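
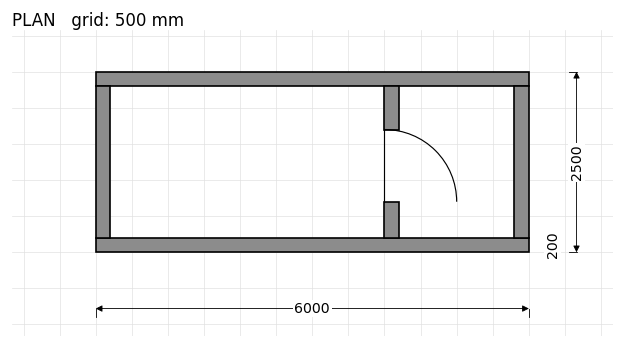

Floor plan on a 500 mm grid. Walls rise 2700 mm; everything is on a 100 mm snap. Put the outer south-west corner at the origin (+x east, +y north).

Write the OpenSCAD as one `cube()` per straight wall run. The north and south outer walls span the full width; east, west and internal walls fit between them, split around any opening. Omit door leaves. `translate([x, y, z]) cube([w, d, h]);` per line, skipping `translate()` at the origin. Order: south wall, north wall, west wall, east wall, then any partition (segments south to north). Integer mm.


cube([6000, 200, 2700]);
translate([0, 2300, 0]) cube([6000, 200, 2700]);
translate([0, 200, 0]) cube([200, 2100, 2700]);
translate([5800, 200, 0]) cube([200, 2100, 2700]);
translate([4000, 200, 0]) cube([200, 500, 2700]);
translate([4000, 1700, 0]) cube([200, 600, 2700]);


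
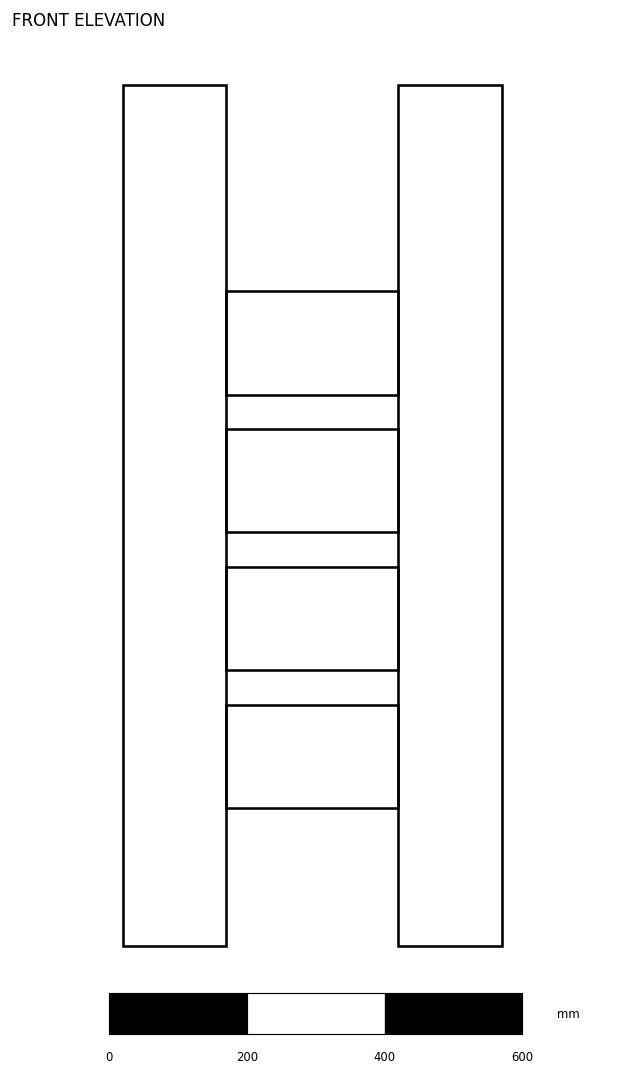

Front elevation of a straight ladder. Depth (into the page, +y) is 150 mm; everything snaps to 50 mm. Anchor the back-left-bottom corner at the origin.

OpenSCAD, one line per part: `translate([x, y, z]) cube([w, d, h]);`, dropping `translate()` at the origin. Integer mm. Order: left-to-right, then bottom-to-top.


cube([150, 150, 1250]);
translate([150, 0, 200]) cube([250, 150, 150]);
translate([150, 0, 400]) cube([250, 150, 150]);
translate([150, 0, 600]) cube([250, 150, 150]);
translate([150, 0, 800]) cube([250, 150, 150]);
translate([400, 0, 0]) cube([150, 150, 1250]);


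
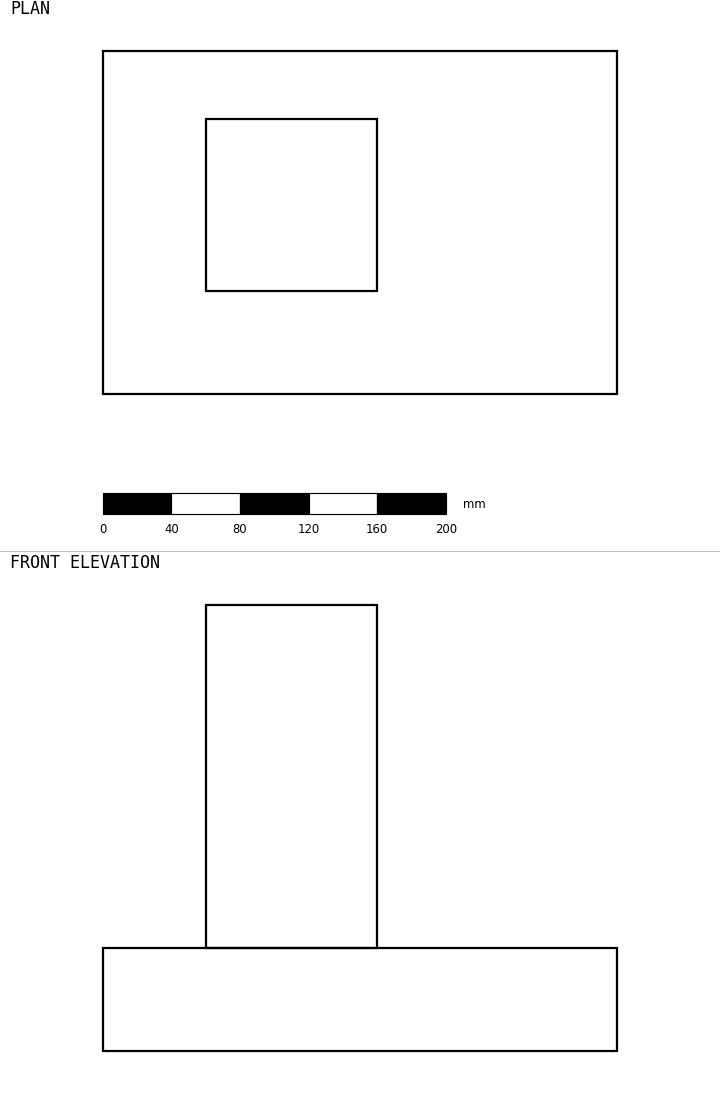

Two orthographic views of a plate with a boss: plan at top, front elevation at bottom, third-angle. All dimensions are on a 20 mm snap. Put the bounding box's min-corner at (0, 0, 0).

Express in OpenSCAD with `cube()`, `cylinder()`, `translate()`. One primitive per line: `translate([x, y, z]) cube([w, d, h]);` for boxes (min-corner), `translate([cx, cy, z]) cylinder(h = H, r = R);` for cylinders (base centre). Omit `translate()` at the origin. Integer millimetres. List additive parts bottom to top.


cube([300, 200, 60]);
translate([60, 60, 60]) cube([100, 100, 200]);


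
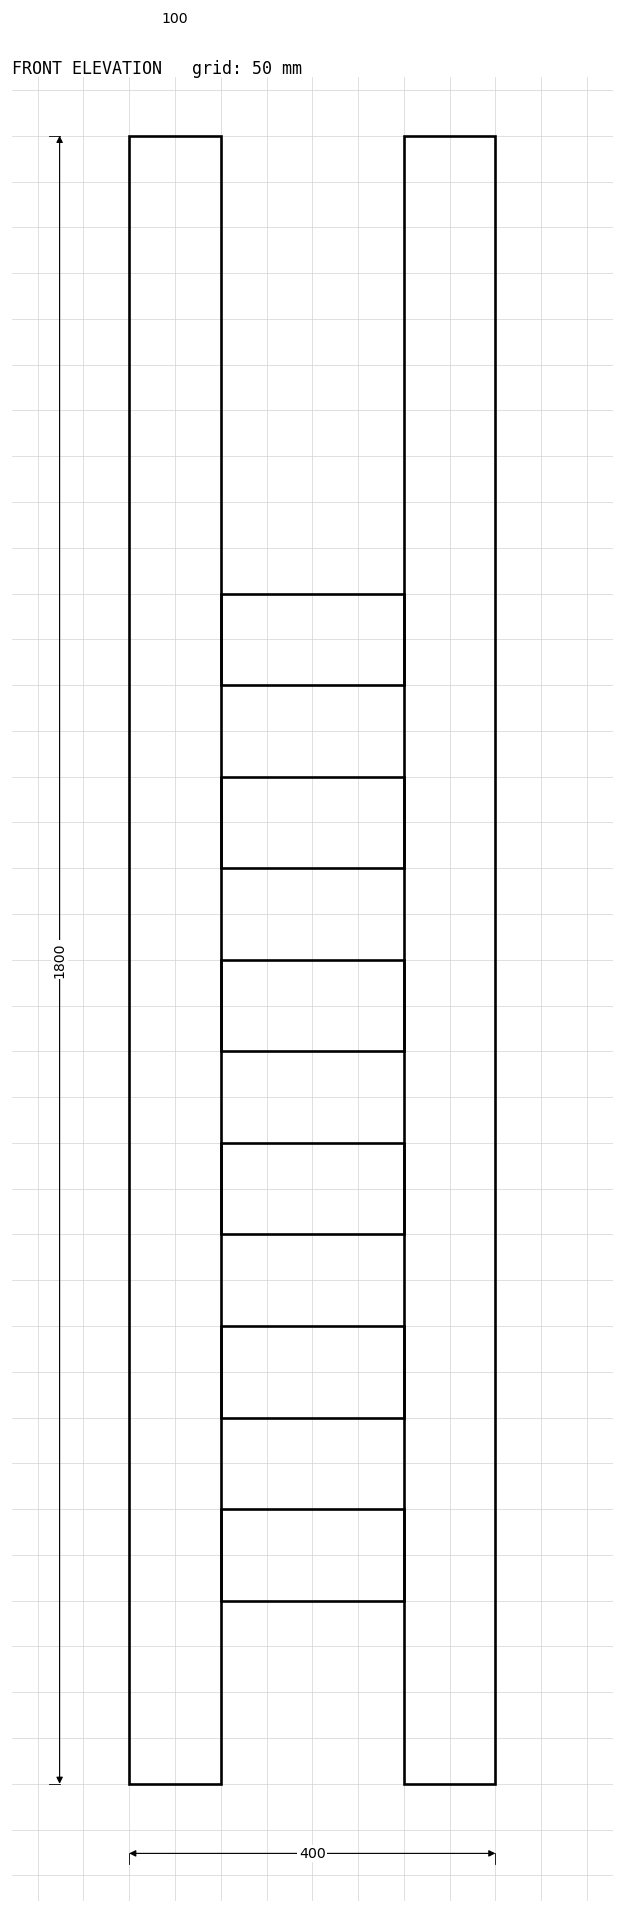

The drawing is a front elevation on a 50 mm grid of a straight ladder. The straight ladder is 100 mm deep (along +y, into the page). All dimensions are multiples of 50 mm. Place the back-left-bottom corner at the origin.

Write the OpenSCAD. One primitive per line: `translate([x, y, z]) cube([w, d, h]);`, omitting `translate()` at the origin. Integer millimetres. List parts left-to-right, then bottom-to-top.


cube([100, 100, 1800]);
translate([100, 0, 200]) cube([200, 100, 100]);
translate([100, 0, 400]) cube([200, 100, 100]);
translate([100, 0, 600]) cube([200, 100, 100]);
translate([100, 0, 800]) cube([200, 100, 100]);
translate([100, 0, 1000]) cube([200, 100, 100]);
translate([100, 0, 1200]) cube([200, 100, 100]);
translate([300, 0, 0]) cube([100, 100, 1800]);


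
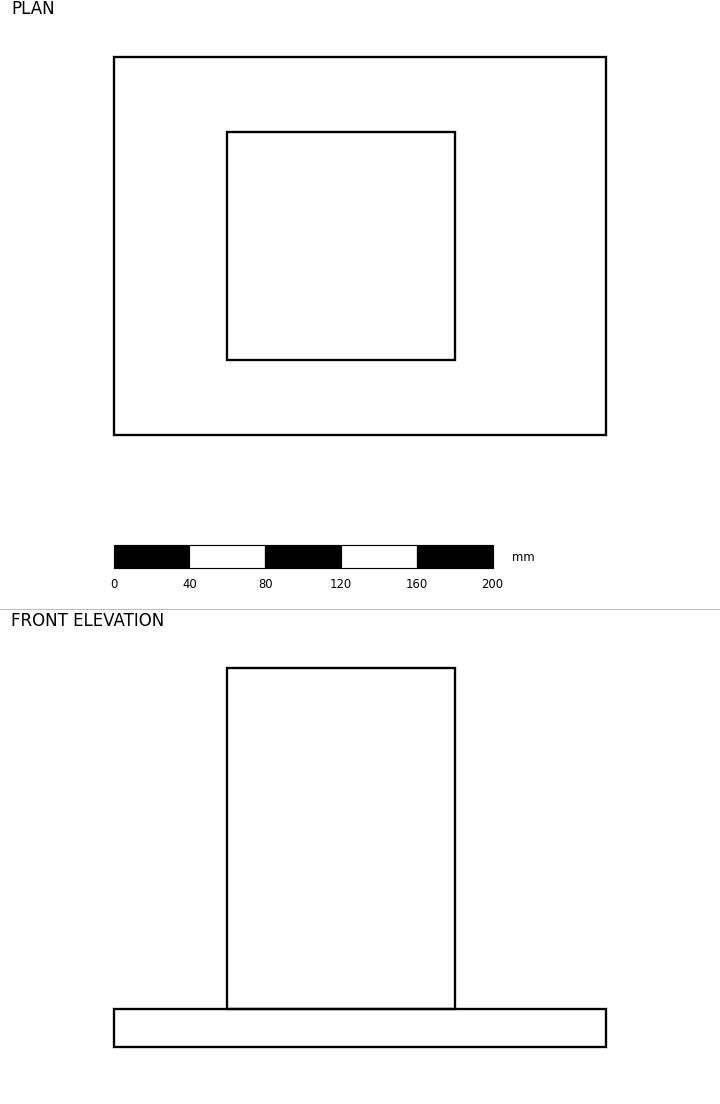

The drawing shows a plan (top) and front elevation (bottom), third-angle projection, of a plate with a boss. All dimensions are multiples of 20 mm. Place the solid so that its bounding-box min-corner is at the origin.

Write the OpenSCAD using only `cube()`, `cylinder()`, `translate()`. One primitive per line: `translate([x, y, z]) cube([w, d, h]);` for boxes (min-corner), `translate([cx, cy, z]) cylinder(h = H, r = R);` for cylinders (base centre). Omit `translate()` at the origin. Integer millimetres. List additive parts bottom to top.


cube([260, 200, 20]);
translate([60, 40, 20]) cube([120, 120, 180]);


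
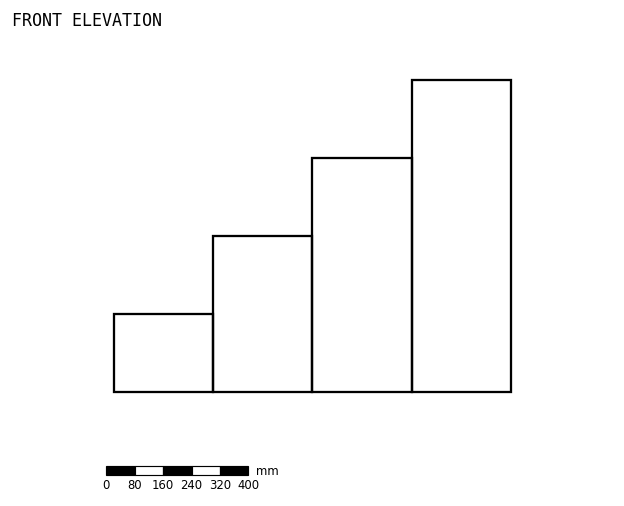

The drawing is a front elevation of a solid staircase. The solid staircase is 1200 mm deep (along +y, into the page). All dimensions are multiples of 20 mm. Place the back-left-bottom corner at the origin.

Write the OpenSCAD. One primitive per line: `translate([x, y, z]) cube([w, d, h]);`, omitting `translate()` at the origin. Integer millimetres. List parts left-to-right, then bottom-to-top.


cube([280, 1200, 220]);
translate([280, 0, 0]) cube([280, 1200, 440]);
translate([560, 0, 0]) cube([280, 1200, 660]);
translate([840, 0, 0]) cube([280, 1200, 880]);


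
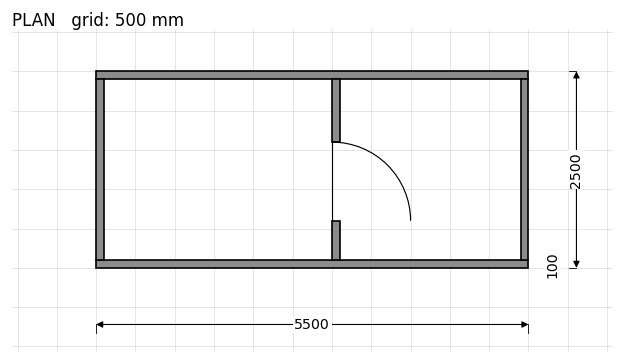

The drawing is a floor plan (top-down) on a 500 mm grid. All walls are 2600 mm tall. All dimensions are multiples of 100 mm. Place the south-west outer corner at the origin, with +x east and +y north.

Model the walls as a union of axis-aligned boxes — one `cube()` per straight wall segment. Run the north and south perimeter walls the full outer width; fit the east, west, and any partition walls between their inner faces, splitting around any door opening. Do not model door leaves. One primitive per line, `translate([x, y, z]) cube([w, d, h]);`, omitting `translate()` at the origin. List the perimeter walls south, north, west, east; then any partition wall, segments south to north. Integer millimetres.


cube([5500, 100, 2600]);
translate([0, 2400, 0]) cube([5500, 100, 2600]);
translate([0, 100, 0]) cube([100, 2300, 2600]);
translate([5400, 100, 0]) cube([100, 2300, 2600]);
translate([3000, 100, 0]) cube([100, 500, 2600]);
translate([3000, 1600, 0]) cube([100, 800, 2600]);


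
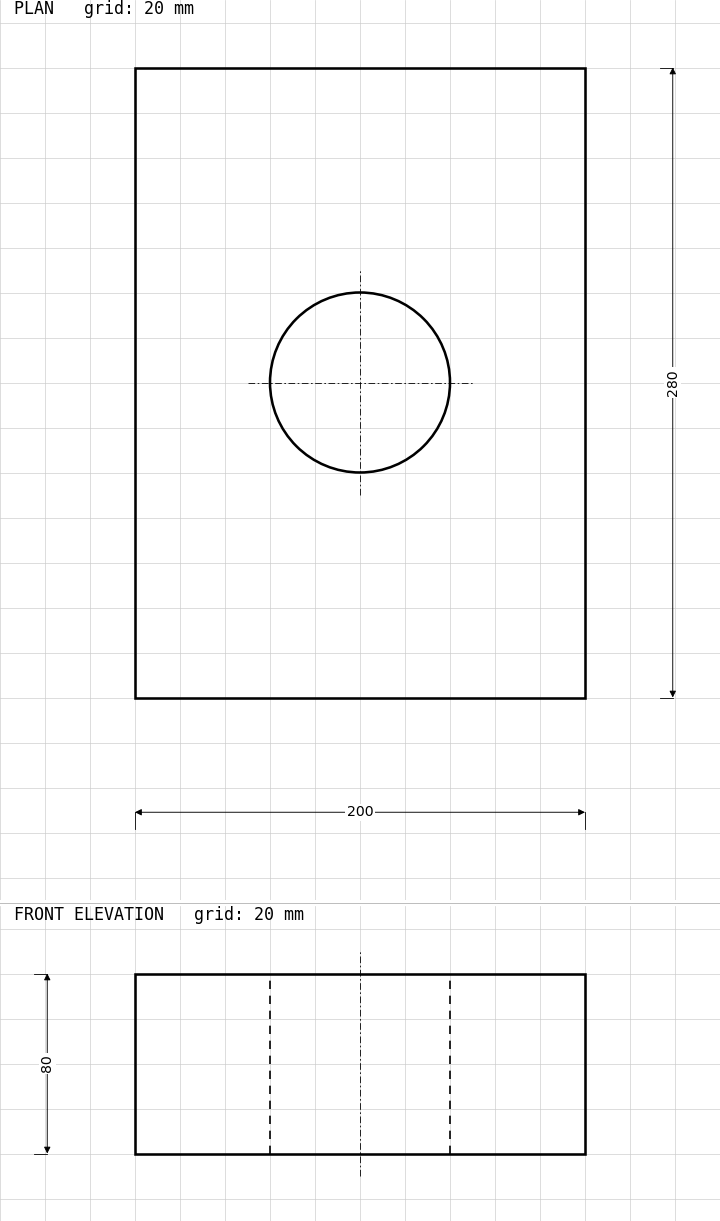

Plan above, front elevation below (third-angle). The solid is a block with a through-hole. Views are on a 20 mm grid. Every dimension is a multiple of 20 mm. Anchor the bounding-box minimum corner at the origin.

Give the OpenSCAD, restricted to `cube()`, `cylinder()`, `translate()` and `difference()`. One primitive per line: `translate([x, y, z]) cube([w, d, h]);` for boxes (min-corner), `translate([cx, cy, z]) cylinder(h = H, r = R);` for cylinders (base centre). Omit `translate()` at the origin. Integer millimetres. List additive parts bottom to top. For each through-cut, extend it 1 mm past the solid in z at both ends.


difference() {
  cube([200, 280, 80]);
  translate([100, 140, -1]) cylinder(h = 82, r = 40);
}


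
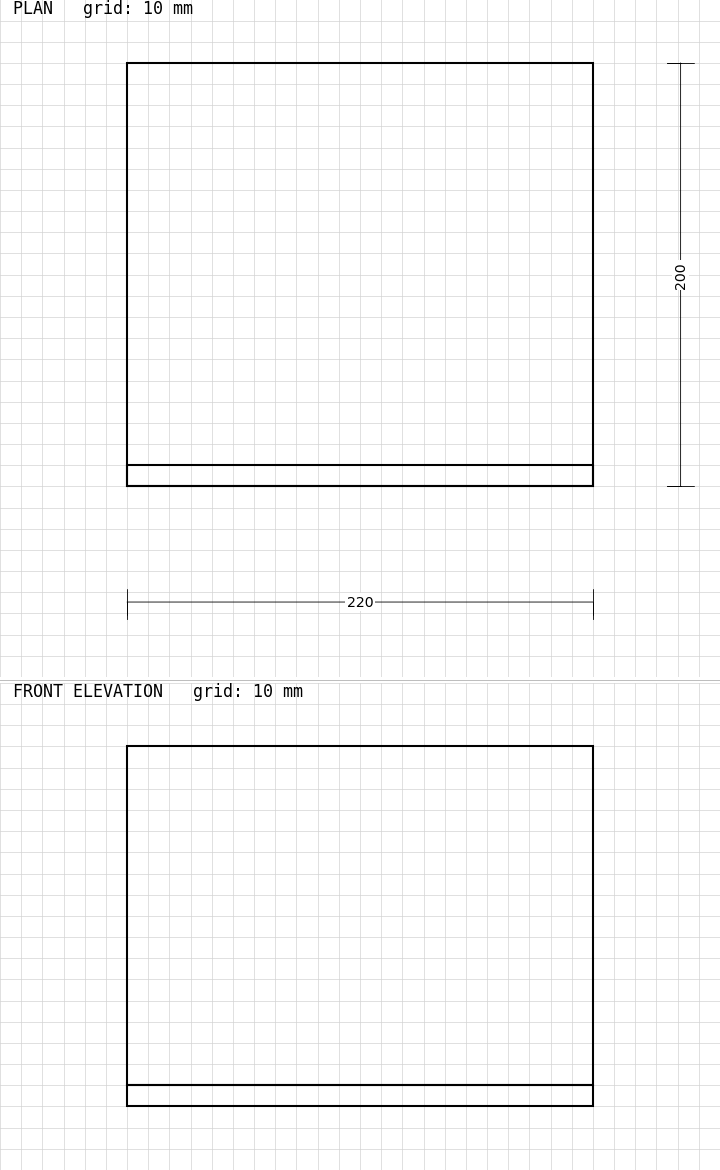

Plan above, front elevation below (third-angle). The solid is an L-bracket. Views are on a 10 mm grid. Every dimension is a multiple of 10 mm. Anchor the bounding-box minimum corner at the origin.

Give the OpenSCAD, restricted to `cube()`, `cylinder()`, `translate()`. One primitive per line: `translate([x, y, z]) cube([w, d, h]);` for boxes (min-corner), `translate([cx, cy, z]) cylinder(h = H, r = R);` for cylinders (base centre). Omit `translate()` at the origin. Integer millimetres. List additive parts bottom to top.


cube([220, 200, 10]);
translate([0, 0, 10]) cube([220, 10, 160]);


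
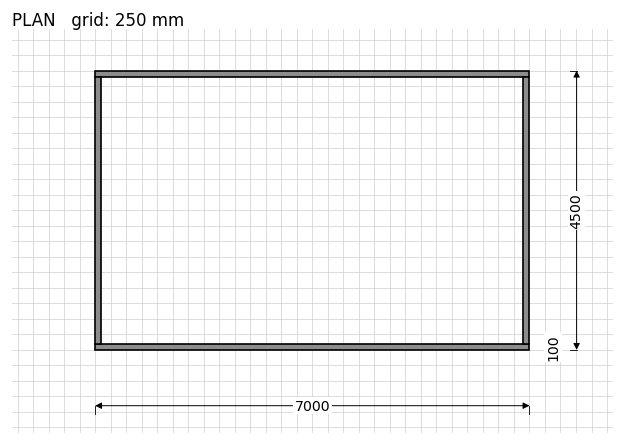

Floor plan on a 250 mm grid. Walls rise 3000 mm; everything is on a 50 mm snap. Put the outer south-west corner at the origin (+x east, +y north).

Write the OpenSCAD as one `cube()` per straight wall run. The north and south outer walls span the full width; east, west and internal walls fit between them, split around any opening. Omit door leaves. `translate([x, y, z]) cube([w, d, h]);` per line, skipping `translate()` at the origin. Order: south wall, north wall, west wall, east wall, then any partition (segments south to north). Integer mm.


cube([7000, 100, 3000]);
translate([0, 4400, 0]) cube([7000, 100, 3000]);
translate([0, 100, 0]) cube([100, 4300, 3000]);
translate([6900, 100, 0]) cube([100, 4300, 3000]);


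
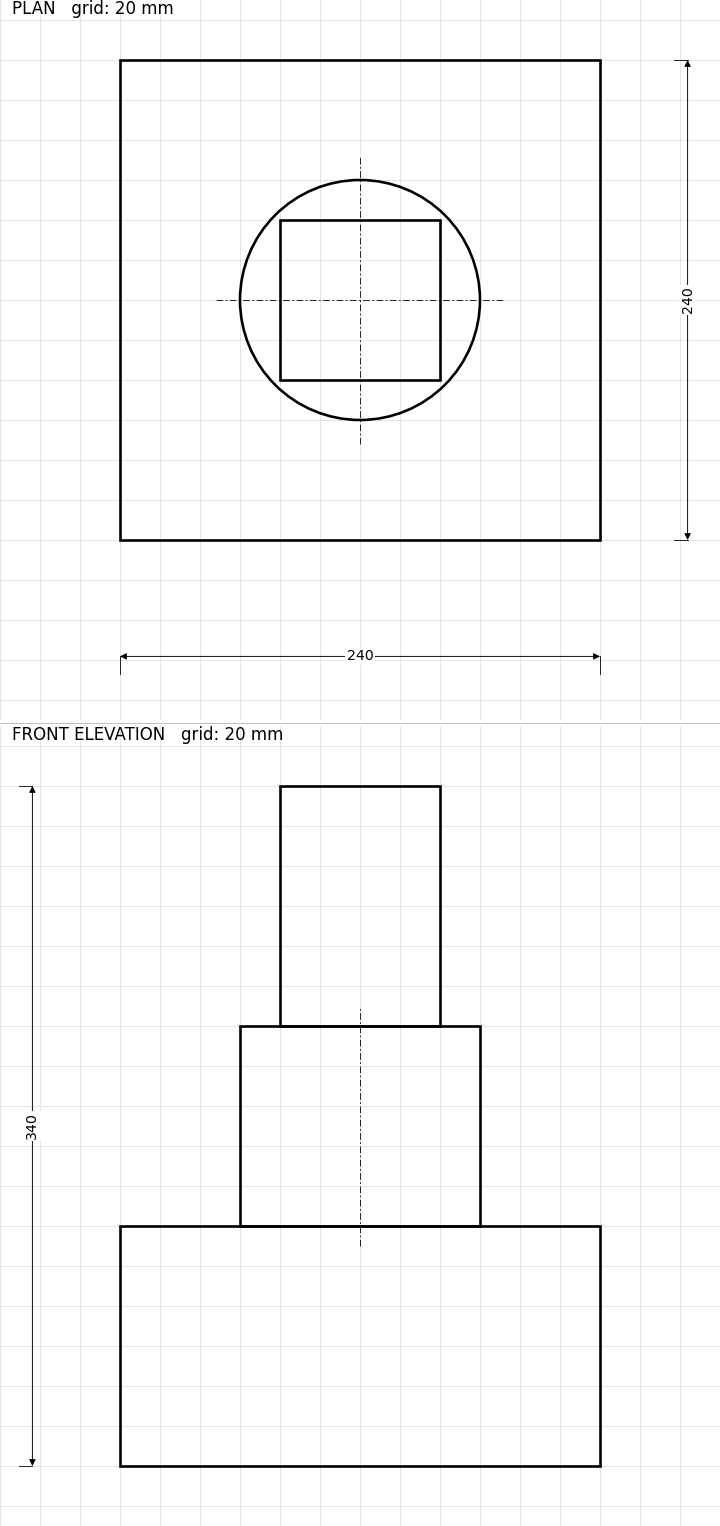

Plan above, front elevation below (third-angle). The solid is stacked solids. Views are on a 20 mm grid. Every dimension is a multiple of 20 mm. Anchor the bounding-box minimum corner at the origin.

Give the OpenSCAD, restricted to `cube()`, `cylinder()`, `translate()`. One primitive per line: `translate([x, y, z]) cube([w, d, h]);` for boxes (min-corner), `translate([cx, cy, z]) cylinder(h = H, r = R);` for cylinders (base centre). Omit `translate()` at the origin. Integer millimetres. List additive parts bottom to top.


cube([240, 240, 120]);
translate([120, 120, 120]) cylinder(h = 100, r = 60);
translate([80, 80, 220]) cube([80, 80, 120]);


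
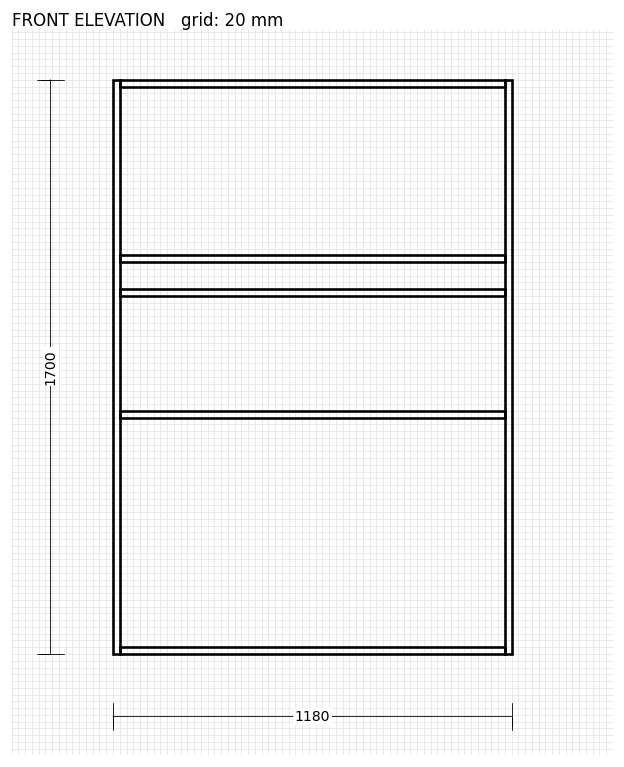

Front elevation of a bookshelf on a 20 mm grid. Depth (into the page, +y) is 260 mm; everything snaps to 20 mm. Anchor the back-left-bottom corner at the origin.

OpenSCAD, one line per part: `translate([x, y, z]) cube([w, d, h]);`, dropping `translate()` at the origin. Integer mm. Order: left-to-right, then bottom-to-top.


cube([20, 260, 1700]);
translate([20, 0, 0]) cube([1140, 260, 20]);
translate([20, 0, 700]) cube([1140, 260, 20]);
translate([20, 0, 1060]) cube([1140, 260, 20]);
translate([20, 0, 1160]) cube([1140, 260, 20]);
translate([20, 0, 1680]) cube([1140, 260, 20]);
translate([1160, 0, 0]) cube([20, 260, 1700]);


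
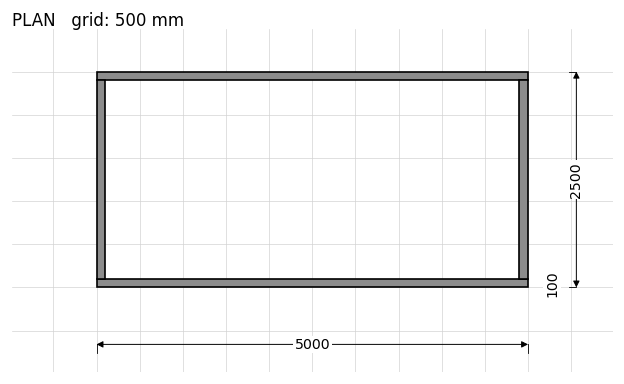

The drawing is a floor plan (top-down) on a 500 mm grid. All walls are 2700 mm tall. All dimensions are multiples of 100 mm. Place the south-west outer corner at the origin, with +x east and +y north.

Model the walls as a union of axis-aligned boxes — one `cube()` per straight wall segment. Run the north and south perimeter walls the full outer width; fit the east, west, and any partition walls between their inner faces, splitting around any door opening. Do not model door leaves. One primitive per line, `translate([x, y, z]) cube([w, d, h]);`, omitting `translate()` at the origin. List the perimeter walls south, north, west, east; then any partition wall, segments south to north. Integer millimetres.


cube([5000, 100, 2700]);
translate([0, 2400, 0]) cube([5000, 100, 2700]);
translate([0, 100, 0]) cube([100, 2300, 2700]);
translate([4900, 100, 0]) cube([100, 2300, 2700]);


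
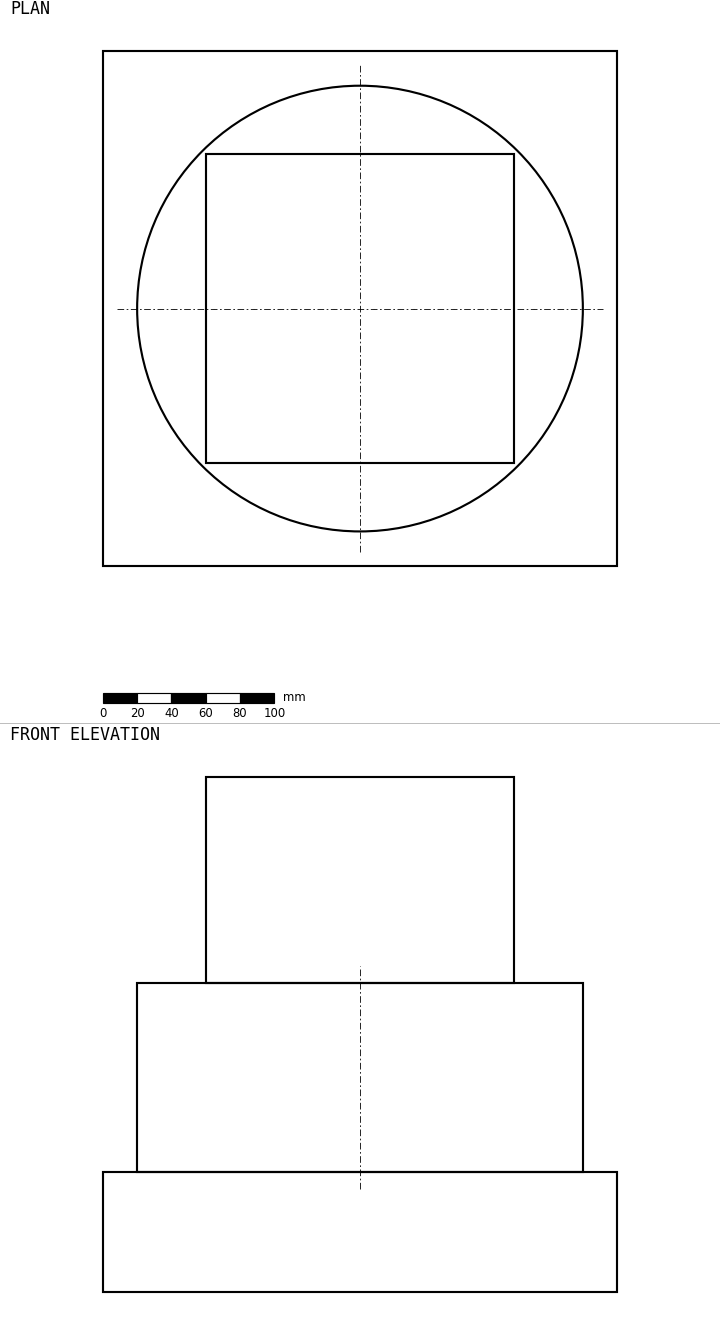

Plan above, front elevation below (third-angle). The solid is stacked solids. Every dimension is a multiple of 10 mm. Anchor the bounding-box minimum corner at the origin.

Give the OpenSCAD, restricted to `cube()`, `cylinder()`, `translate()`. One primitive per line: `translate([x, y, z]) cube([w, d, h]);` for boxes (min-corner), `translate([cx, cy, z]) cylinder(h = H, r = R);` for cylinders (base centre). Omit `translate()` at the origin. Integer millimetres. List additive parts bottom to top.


cube([300, 300, 70]);
translate([150, 150, 70]) cylinder(h = 110, r = 130);
translate([60, 60, 180]) cube([180, 180, 120]);


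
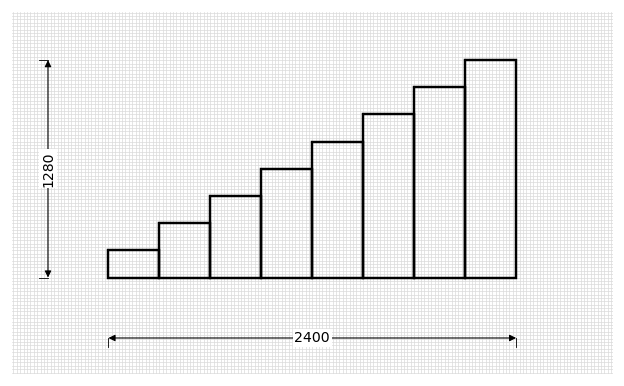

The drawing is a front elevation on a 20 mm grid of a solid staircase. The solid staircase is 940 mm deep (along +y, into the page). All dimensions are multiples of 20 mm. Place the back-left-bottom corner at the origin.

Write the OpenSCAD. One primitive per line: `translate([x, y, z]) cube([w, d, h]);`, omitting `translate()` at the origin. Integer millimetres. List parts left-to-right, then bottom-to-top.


cube([300, 940, 160]);
translate([300, 0, 0]) cube([300, 940, 320]);
translate([600, 0, 0]) cube([300, 940, 480]);
translate([900, 0, 0]) cube([300, 940, 640]);
translate([1200, 0, 0]) cube([300, 940, 800]);
translate([1500, 0, 0]) cube([300, 940, 960]);
translate([1800, 0, 0]) cube([300, 940, 1120]);
translate([2100, 0, 0]) cube([300, 940, 1280]);


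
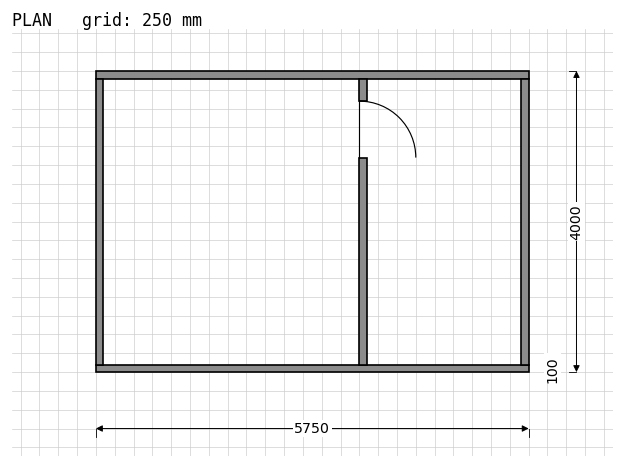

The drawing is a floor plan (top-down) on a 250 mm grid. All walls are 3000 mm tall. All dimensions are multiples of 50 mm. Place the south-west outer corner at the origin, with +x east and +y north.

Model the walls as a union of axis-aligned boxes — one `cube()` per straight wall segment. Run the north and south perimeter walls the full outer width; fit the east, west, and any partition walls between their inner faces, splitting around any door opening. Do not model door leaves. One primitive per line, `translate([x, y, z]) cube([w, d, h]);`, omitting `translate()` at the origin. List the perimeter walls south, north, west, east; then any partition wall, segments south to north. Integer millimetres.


cube([5750, 100, 3000]);
translate([0, 3900, 0]) cube([5750, 100, 3000]);
translate([0, 100, 0]) cube([100, 3800, 3000]);
translate([5650, 100, 0]) cube([100, 3800, 3000]);
translate([3500, 100, 0]) cube([100, 2750, 3000]);
translate([3500, 3600, 0]) cube([100, 300, 3000]);


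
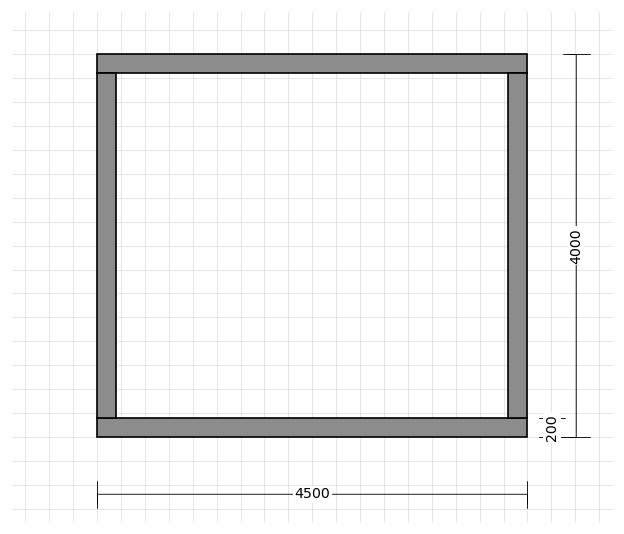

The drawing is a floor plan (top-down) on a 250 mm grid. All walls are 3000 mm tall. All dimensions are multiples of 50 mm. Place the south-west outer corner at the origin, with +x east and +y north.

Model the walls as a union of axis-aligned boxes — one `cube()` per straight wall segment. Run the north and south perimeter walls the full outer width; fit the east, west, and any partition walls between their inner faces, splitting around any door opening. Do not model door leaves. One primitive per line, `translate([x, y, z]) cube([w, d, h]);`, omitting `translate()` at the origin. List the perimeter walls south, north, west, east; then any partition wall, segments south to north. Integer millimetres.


cube([4500, 200, 3000]);
translate([0, 3800, 0]) cube([4500, 200, 3000]);
translate([0, 200, 0]) cube([200, 3600, 3000]);
translate([4300, 200, 0]) cube([200, 3600, 3000]);


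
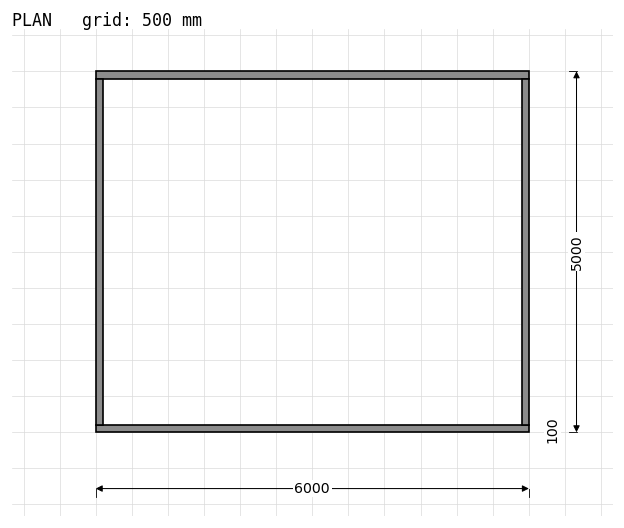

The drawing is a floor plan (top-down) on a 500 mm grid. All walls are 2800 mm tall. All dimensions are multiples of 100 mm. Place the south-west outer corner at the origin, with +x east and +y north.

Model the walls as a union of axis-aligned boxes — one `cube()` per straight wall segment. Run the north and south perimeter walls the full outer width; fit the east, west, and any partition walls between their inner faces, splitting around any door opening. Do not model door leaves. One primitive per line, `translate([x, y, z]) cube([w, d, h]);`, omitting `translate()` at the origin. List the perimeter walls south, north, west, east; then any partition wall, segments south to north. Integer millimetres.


cube([6000, 100, 2800]);
translate([0, 4900, 0]) cube([6000, 100, 2800]);
translate([0, 100, 0]) cube([100, 4800, 2800]);
translate([5900, 100, 0]) cube([100, 4800, 2800]);


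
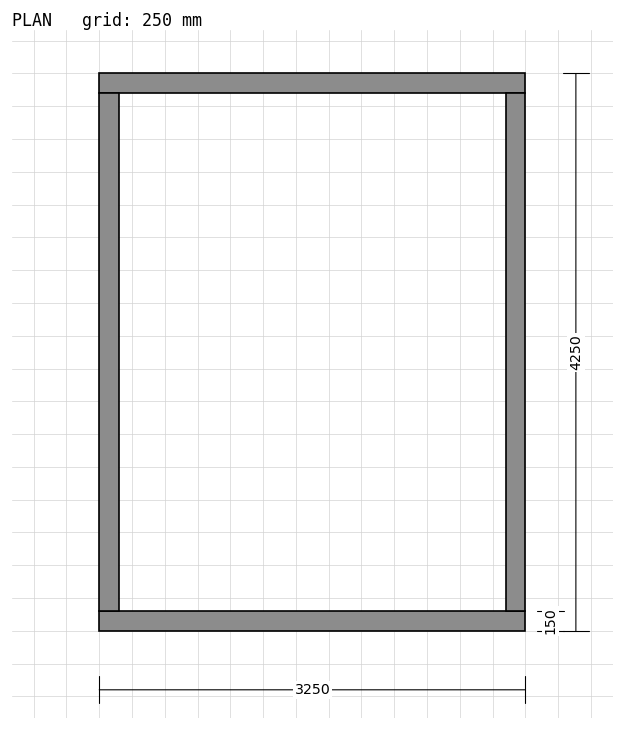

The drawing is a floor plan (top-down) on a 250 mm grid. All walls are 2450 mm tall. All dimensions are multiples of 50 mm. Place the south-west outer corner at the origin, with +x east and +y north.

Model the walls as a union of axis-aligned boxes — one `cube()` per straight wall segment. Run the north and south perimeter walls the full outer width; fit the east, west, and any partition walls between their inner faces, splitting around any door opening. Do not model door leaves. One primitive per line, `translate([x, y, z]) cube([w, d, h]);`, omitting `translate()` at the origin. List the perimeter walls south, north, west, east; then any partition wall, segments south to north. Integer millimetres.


cube([3250, 150, 2450]);
translate([0, 4100, 0]) cube([3250, 150, 2450]);
translate([0, 150, 0]) cube([150, 3950, 2450]);
translate([3100, 150, 0]) cube([150, 3950, 2450]);


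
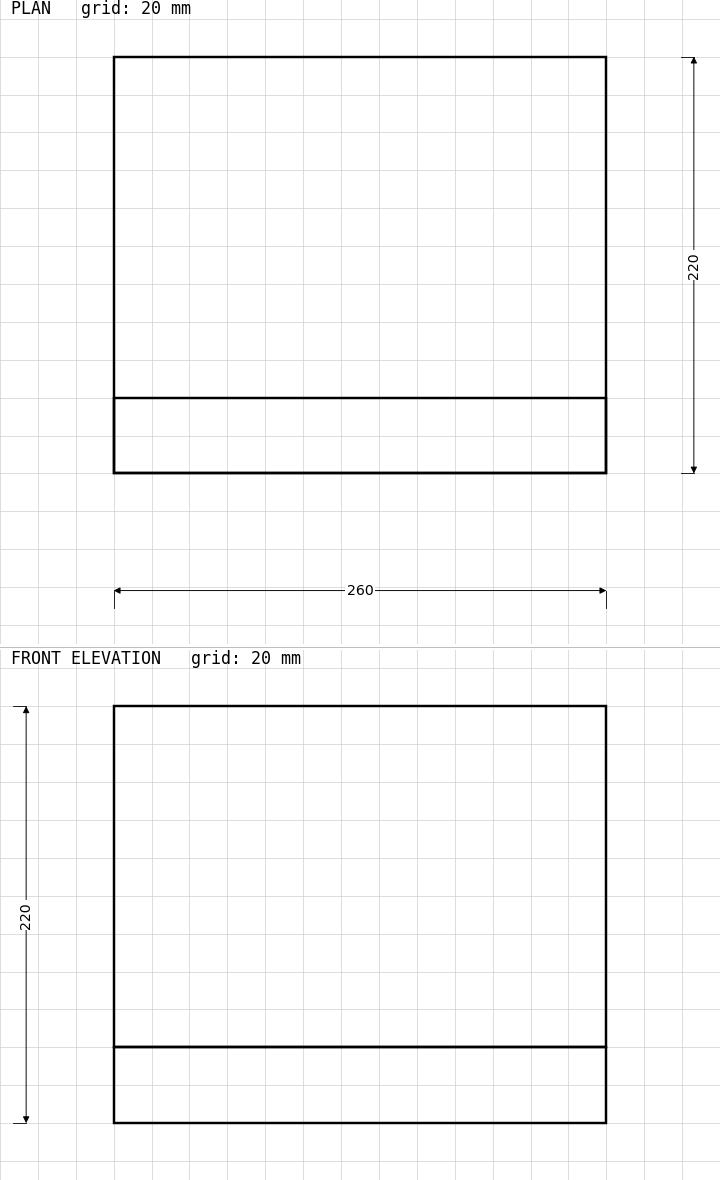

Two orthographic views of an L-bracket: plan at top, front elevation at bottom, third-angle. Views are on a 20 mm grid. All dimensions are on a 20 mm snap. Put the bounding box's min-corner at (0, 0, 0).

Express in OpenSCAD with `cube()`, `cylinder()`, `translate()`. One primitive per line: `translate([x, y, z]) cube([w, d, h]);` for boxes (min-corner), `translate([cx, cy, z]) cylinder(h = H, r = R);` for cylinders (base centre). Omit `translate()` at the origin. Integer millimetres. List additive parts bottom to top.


cube([260, 220, 40]);
translate([0, 0, 40]) cube([260, 40, 180]);


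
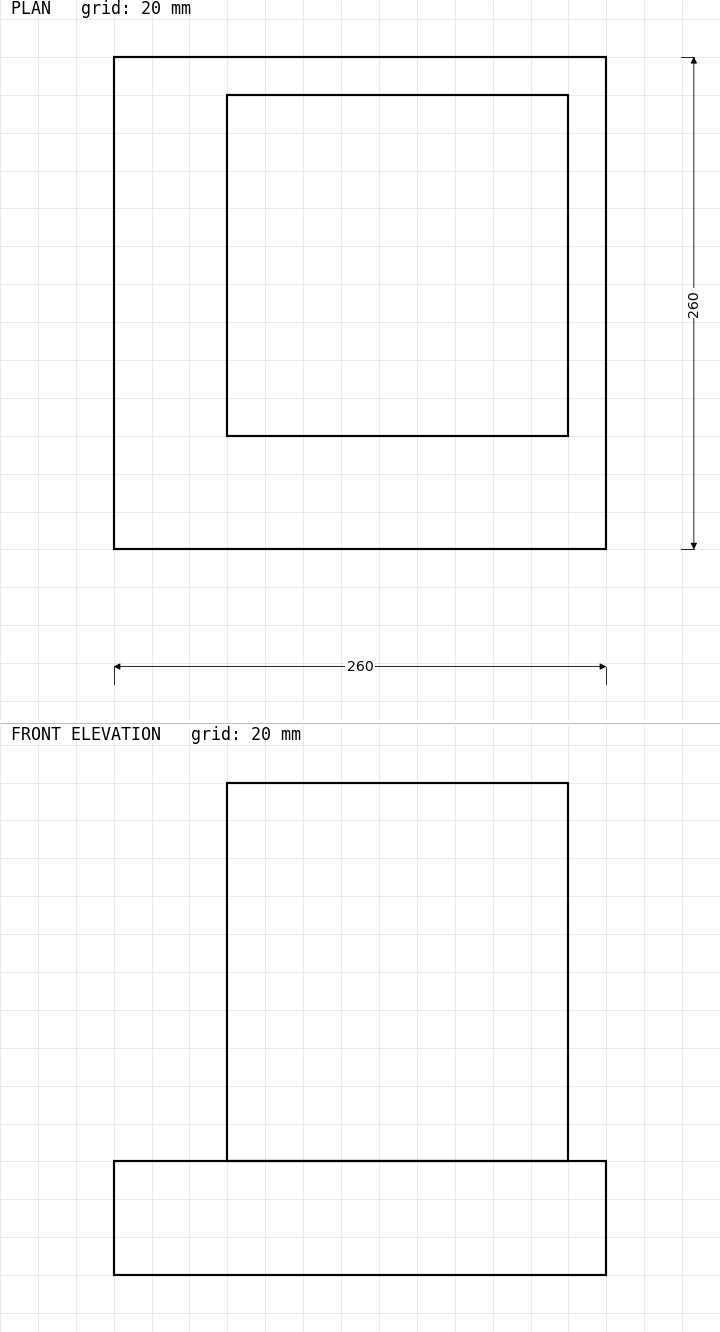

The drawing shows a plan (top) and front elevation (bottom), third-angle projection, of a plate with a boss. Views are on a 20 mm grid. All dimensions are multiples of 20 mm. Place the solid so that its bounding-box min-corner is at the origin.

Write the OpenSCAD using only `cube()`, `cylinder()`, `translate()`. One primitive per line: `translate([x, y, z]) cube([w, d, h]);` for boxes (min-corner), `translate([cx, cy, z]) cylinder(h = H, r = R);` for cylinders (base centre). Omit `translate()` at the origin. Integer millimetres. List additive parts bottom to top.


cube([260, 260, 60]);
translate([60, 60, 60]) cube([180, 180, 200]);


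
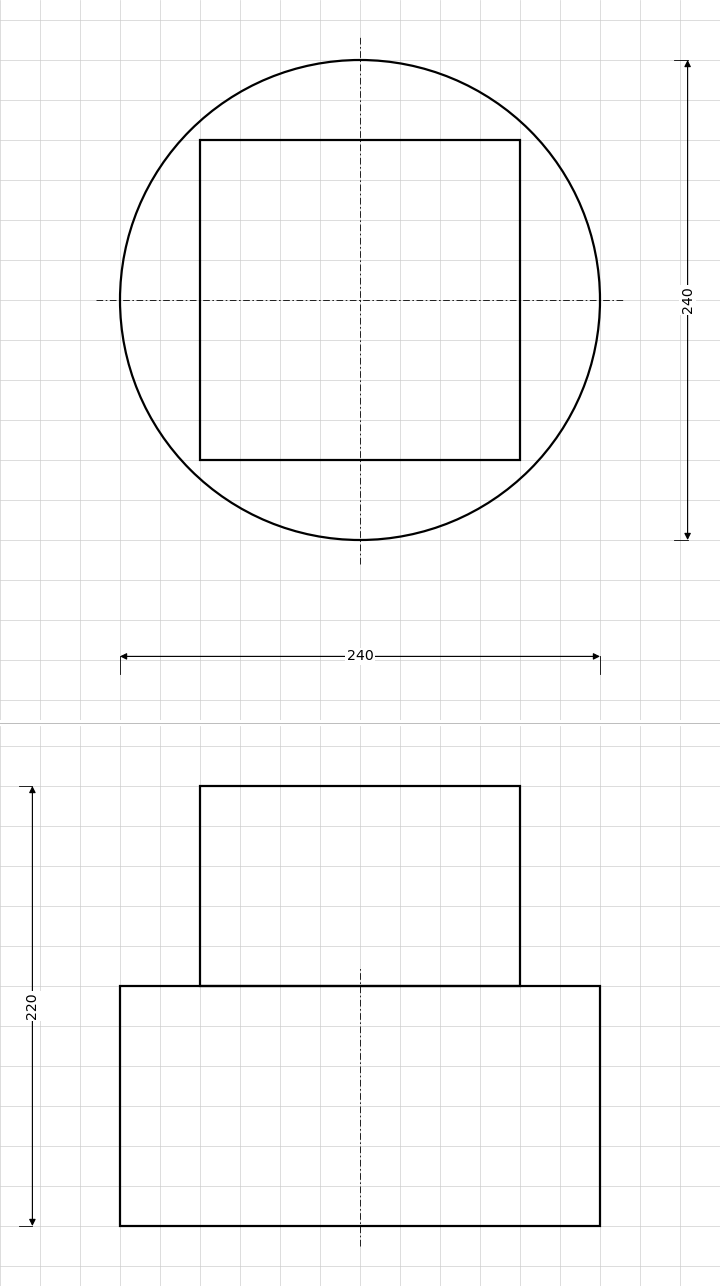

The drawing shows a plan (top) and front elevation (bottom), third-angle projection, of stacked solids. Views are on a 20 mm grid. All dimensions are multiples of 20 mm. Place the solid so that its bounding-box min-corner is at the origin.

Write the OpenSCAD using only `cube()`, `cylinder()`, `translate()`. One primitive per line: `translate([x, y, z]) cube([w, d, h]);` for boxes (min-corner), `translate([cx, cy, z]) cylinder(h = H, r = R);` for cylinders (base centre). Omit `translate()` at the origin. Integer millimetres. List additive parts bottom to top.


translate([120, 120, 0]) cylinder(h = 120, r = 120);
translate([40, 40, 120]) cube([160, 160, 100]);


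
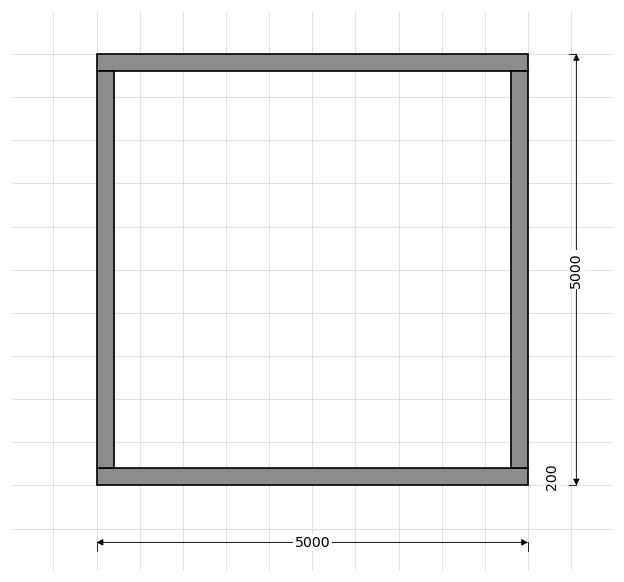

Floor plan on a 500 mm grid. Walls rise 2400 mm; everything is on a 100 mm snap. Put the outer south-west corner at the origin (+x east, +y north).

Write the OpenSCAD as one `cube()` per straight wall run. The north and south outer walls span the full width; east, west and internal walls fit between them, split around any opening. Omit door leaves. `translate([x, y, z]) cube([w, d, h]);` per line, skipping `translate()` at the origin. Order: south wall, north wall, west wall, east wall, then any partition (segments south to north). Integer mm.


cube([5000, 200, 2400]);
translate([0, 4800, 0]) cube([5000, 200, 2400]);
translate([0, 200, 0]) cube([200, 4600, 2400]);
translate([4800, 200, 0]) cube([200, 4600, 2400]);


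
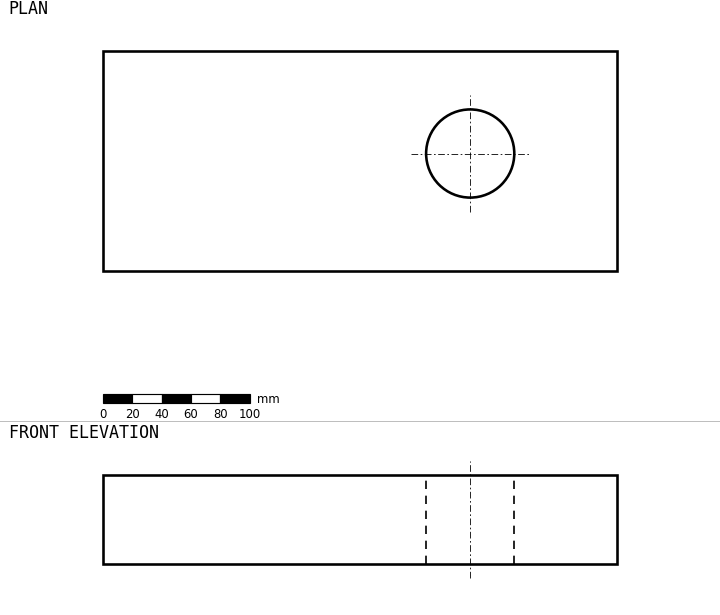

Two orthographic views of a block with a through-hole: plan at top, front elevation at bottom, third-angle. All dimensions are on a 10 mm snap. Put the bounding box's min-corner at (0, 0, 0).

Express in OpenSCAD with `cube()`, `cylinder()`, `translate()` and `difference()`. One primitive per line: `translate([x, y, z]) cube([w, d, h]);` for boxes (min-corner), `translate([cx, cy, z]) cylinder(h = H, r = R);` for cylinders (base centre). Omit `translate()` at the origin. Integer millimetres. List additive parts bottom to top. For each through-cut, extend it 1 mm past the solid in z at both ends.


difference() {
  cube([350, 150, 60]);
  translate([250, 80, -1]) cylinder(h = 62, r = 30);
}


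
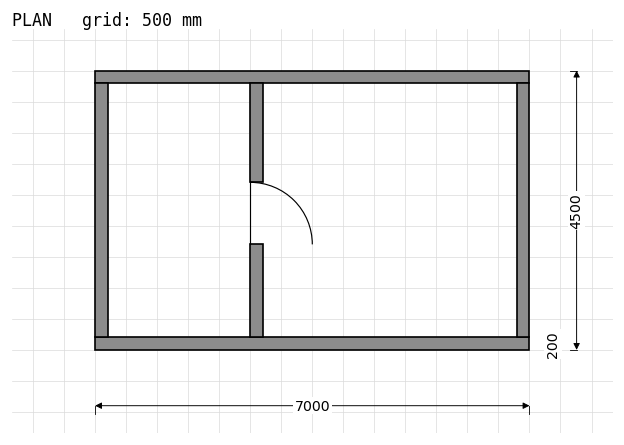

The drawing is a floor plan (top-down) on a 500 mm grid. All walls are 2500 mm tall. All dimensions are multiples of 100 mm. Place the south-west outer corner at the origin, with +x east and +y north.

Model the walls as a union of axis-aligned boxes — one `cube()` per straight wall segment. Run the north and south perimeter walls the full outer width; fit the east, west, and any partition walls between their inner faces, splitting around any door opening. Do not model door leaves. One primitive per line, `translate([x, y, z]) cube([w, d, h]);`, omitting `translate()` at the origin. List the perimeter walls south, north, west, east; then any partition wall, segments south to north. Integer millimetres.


cube([7000, 200, 2500]);
translate([0, 4300, 0]) cube([7000, 200, 2500]);
translate([0, 200, 0]) cube([200, 4100, 2500]);
translate([6800, 200, 0]) cube([200, 4100, 2500]);
translate([2500, 200, 0]) cube([200, 1500, 2500]);
translate([2500, 2700, 0]) cube([200, 1600, 2500]);


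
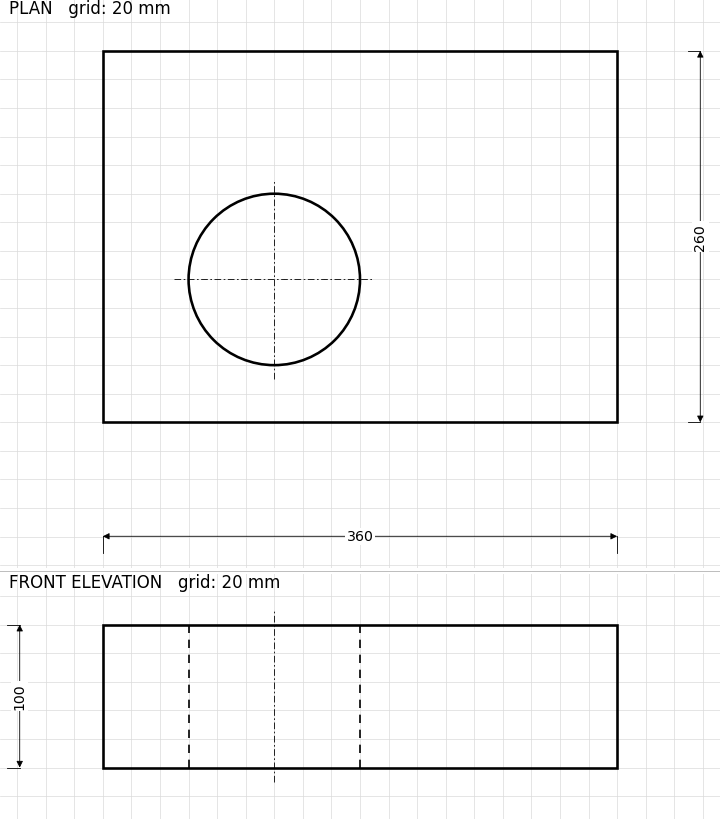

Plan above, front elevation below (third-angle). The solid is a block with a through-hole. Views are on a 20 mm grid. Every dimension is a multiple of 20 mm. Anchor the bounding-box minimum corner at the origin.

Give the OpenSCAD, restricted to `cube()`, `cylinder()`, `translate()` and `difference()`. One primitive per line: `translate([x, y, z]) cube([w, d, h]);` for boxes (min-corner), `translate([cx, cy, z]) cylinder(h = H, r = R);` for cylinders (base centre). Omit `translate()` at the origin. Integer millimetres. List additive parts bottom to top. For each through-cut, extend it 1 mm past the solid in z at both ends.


difference() {
  cube([360, 260, 100]);
  translate([120, 100, -1]) cylinder(h = 102, r = 60);
}


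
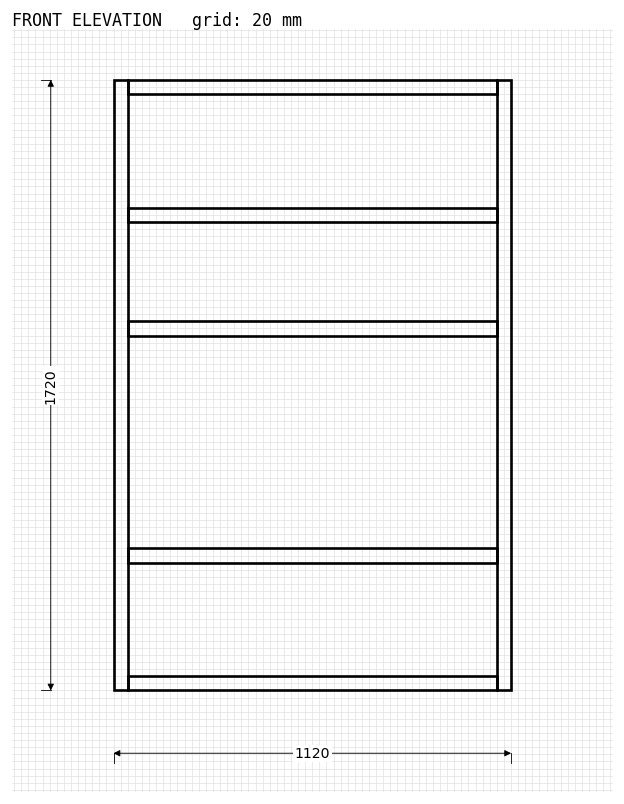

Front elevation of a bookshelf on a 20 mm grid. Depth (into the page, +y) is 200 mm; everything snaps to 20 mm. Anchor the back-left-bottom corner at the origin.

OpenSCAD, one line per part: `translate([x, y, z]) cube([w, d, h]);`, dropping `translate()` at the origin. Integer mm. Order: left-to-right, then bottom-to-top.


cube([40, 200, 1720]);
translate([40, 0, 0]) cube([1040, 200, 40]);
translate([40, 0, 360]) cube([1040, 200, 40]);
translate([40, 0, 1000]) cube([1040, 200, 40]);
translate([40, 0, 1320]) cube([1040, 200, 40]);
translate([40, 0, 1680]) cube([1040, 200, 40]);
translate([1080, 0, 0]) cube([40, 200, 1720]);


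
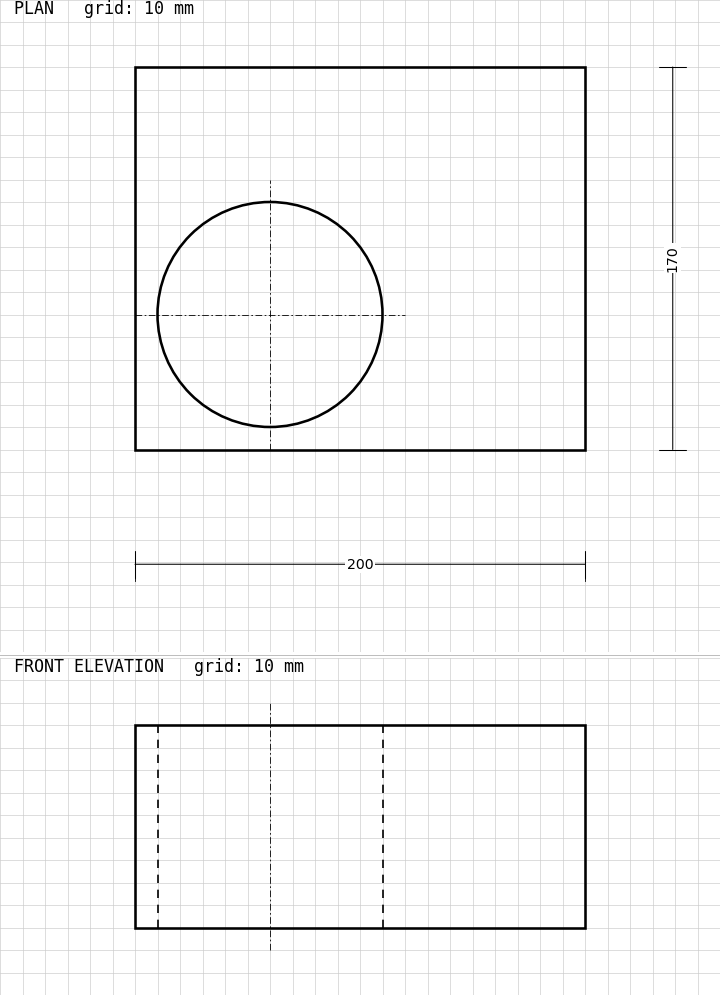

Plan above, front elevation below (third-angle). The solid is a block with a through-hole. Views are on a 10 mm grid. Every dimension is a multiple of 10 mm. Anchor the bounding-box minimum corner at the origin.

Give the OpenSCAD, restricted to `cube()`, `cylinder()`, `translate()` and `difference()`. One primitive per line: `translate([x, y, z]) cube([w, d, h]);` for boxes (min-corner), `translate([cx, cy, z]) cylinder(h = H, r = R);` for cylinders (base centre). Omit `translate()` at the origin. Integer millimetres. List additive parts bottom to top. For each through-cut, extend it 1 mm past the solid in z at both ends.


difference() {
  cube([200, 170, 90]);
  translate([60, 60, -1]) cylinder(h = 92, r = 50);
}


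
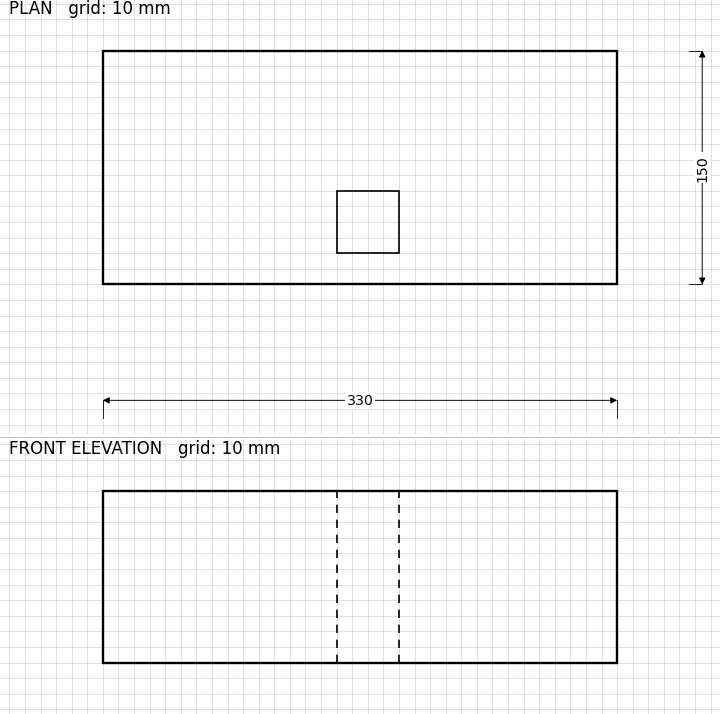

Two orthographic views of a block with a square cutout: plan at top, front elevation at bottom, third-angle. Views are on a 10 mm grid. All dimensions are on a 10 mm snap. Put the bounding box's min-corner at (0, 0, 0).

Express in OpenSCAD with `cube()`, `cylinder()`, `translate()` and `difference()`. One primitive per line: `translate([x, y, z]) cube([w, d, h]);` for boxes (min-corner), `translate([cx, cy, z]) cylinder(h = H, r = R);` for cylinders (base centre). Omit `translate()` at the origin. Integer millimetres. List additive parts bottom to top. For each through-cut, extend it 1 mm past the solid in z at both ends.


difference() {
  cube([330, 150, 110]);
  translate([150, 20, -1]) cube([40, 40, 112]);
}


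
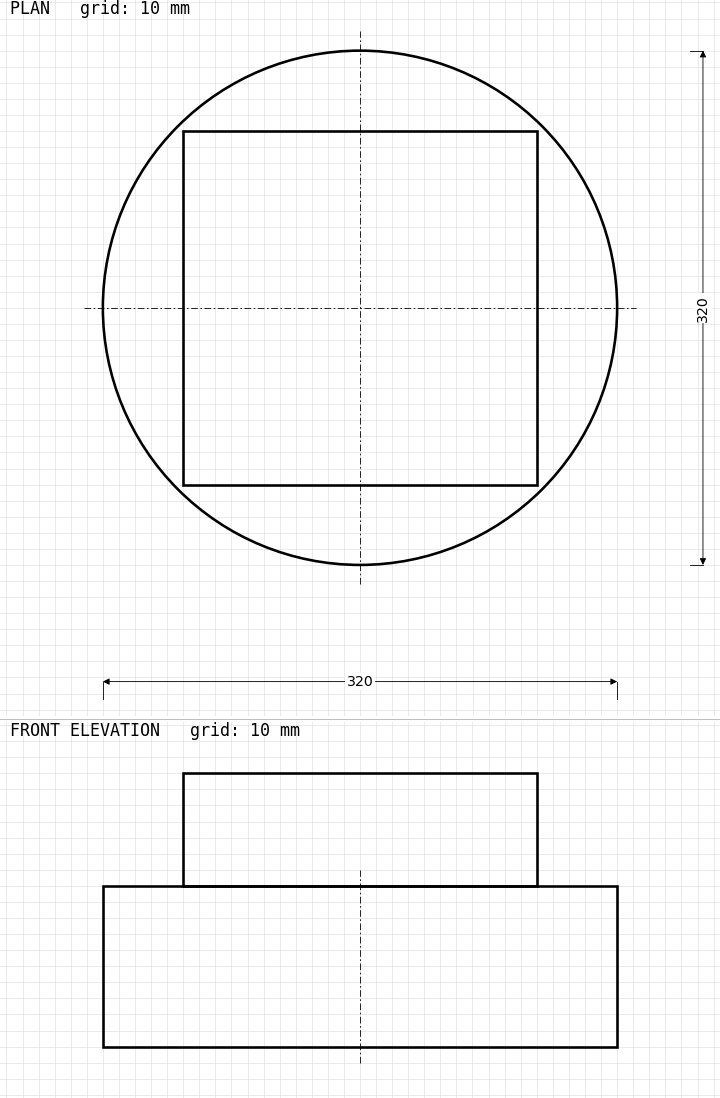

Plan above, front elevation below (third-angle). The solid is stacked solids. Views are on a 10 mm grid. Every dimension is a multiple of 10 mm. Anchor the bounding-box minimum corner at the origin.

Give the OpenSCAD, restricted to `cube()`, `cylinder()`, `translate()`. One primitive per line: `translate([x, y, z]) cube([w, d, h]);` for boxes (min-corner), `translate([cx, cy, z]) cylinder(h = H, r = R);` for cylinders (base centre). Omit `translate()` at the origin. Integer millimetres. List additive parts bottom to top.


translate([160, 160, 0]) cylinder(h = 100, r = 160);
translate([50, 50, 100]) cube([220, 220, 70]);


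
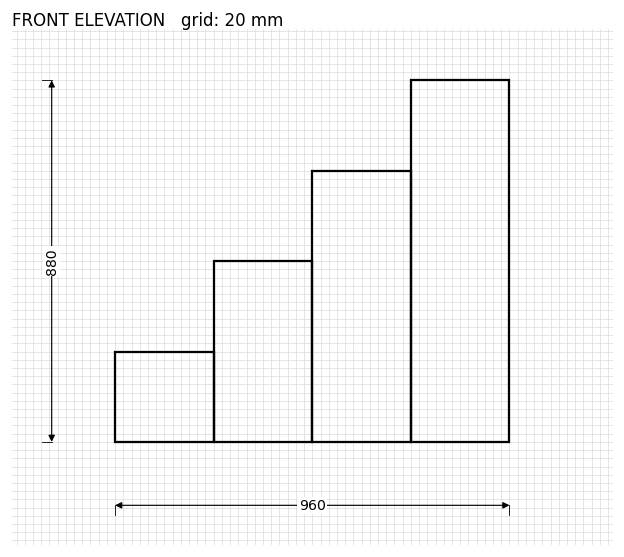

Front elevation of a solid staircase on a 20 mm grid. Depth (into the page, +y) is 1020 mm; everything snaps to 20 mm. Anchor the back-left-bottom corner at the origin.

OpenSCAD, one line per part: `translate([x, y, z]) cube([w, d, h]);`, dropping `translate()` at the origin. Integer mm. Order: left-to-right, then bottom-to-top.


cube([240, 1020, 220]);
translate([240, 0, 0]) cube([240, 1020, 440]);
translate([480, 0, 0]) cube([240, 1020, 660]);
translate([720, 0, 0]) cube([240, 1020, 880]);


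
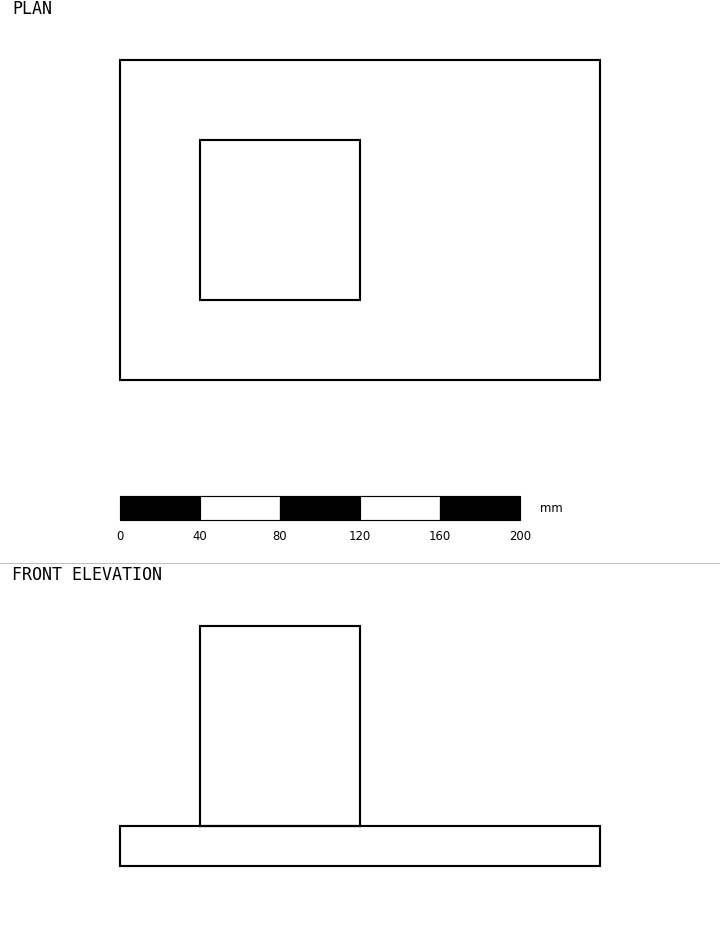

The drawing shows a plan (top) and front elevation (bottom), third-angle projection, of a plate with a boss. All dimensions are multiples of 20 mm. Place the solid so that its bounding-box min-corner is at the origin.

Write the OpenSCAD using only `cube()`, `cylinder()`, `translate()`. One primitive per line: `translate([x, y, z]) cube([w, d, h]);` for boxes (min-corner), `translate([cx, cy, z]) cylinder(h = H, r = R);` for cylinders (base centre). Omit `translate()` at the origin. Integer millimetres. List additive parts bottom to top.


cube([240, 160, 20]);
translate([40, 40, 20]) cube([80, 80, 100]);


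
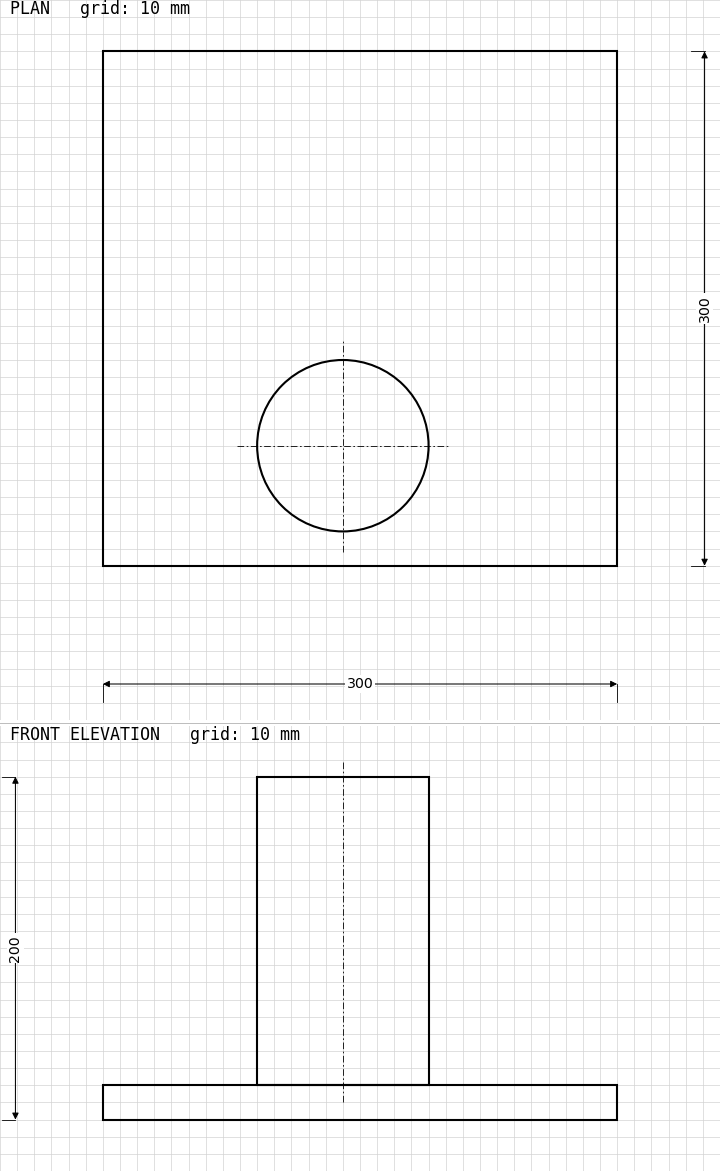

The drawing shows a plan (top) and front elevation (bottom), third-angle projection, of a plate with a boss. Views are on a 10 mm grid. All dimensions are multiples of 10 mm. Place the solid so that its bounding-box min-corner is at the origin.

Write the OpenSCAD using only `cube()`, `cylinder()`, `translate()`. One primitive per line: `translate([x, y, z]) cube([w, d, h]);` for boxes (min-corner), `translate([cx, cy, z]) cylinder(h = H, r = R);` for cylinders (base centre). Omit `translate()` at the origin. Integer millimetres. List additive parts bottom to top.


cube([300, 300, 20]);
translate([140, 70, 20]) cylinder(h = 180, r = 50);


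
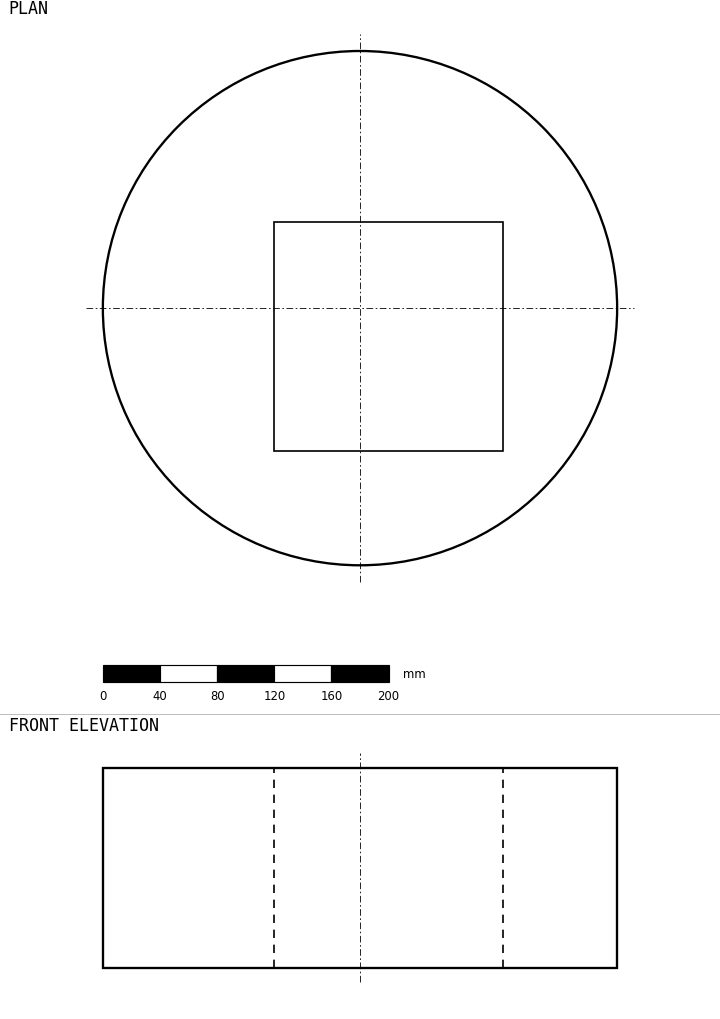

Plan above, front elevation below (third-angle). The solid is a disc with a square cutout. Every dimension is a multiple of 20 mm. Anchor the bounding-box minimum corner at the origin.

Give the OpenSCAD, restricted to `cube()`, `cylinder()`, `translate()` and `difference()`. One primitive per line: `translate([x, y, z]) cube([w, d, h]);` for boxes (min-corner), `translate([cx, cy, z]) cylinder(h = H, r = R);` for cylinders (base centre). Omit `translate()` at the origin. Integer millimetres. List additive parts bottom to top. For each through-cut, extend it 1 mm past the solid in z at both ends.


difference() {
  translate([180, 180, 0]) cylinder(h = 140, r = 180);
  translate([120, 80, -1]) cube([160, 160, 142]);
}


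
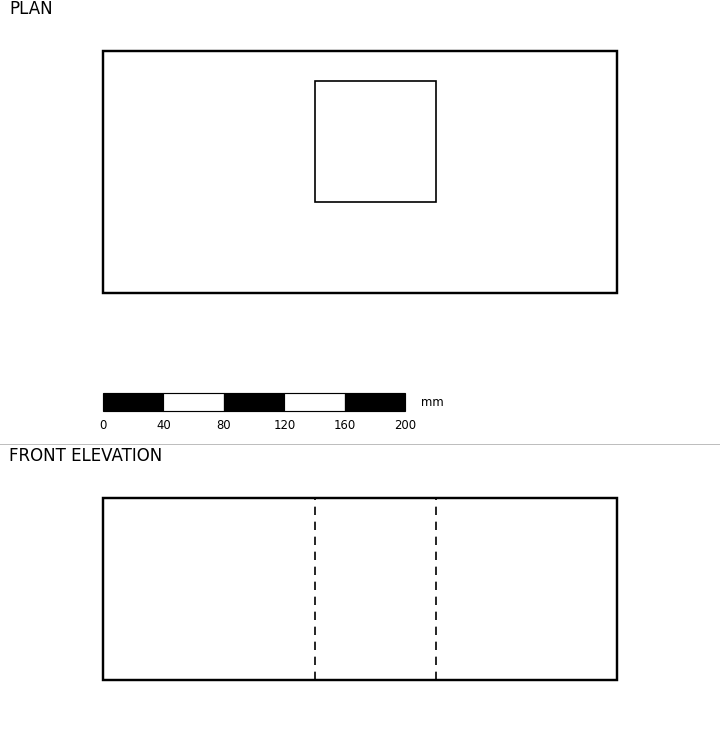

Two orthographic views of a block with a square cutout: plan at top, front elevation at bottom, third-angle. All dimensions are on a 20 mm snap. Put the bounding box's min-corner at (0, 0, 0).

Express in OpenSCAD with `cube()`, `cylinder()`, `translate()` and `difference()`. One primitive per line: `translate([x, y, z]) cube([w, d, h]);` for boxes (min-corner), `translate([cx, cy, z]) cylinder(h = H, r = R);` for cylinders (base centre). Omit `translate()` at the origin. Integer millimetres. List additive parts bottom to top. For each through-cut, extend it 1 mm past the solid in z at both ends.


difference() {
  cube([340, 160, 120]);
  translate([140, 60, -1]) cube([80, 80, 122]);
}


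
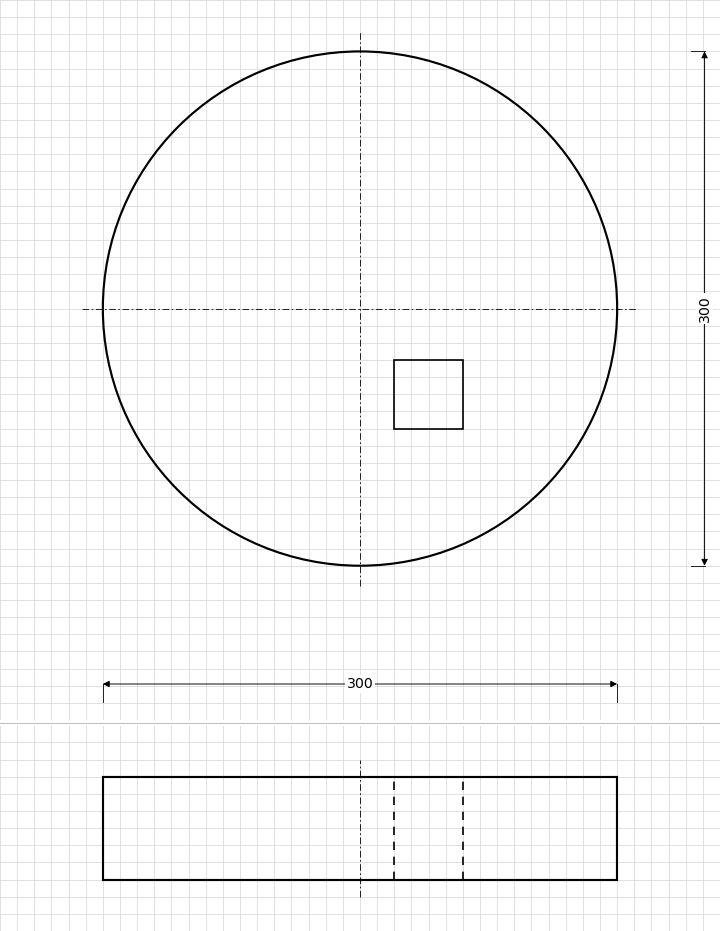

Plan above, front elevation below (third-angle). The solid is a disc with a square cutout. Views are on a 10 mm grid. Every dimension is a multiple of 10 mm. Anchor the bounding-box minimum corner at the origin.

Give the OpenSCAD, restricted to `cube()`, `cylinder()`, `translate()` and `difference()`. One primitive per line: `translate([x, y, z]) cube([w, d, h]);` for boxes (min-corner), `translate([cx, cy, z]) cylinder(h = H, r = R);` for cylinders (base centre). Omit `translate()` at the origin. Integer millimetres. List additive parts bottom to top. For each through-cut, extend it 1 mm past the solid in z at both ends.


difference() {
  translate([150, 150, 0]) cylinder(h = 60, r = 150);
  translate([170, 80, -1]) cube([40, 40, 62]);
}


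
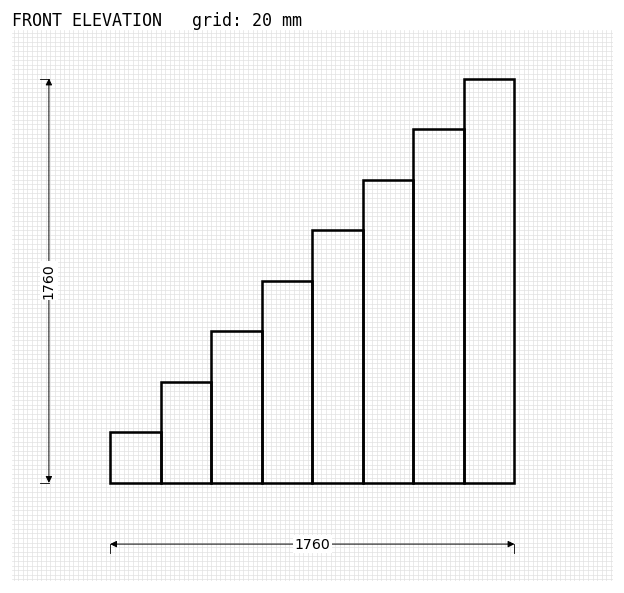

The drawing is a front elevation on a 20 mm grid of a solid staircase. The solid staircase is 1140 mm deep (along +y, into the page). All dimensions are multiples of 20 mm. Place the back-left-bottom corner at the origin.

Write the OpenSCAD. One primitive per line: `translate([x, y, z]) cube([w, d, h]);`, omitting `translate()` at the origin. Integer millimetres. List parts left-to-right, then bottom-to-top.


cube([220, 1140, 220]);
translate([220, 0, 0]) cube([220, 1140, 440]);
translate([440, 0, 0]) cube([220, 1140, 660]);
translate([660, 0, 0]) cube([220, 1140, 880]);
translate([880, 0, 0]) cube([220, 1140, 1100]);
translate([1100, 0, 0]) cube([220, 1140, 1320]);
translate([1320, 0, 0]) cube([220, 1140, 1540]);
translate([1540, 0, 0]) cube([220, 1140, 1760]);
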